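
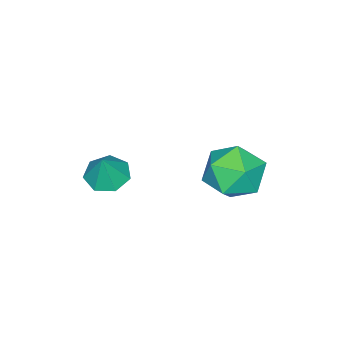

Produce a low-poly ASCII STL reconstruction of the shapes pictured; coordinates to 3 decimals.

solid 
facet normal -0.753 0.192 0.630
outer loop
vertex -1.601 -0.046 -3.387
vertex -1.931 -0.888 -3.525
vertex -1.33 -0.738 -2.852
endloop
endfacet
facet normal -0.169 0.560 0.811
outer loop
vertex -1.601 -0.046 -3.387
vertex -1.33 -0.738 -2.852
vertex -0.721 -0.123 -3.15
endloop
endfacet
facet normal 0.016 0.967 0.253
outer loop
vertex -1.601 -0.046 -3.387
vertex -0.721 -0.123 -3.15
vertex -0.945 0.105 -4.007
endloop
endfacet
facet normal -0.452 0.850 -0.272
outer loop
vertex -1.601 -0.046 -3.387
vertex -0.945 0.105 -4.007
vertex -1.693 -0.367 -4.238
endloop
endfacet
facet normal -0.928 0.370 -0.039
outer loop
vertex -1.601 -0.046 -3.387
vertex -1.693 -0.367 -4.238
vertex -1.931 -0.888 -3.525
endloop
endfacet
facet normal 0.359 0.095 0.929
outer loop
vertex -0.721 -0.123 -3.15
vertex -1.33 -0.738 -2.852
vertex -0.507 -1.013 -3.142
endloop
endfacet
facet normal -0.586 -0.502 0.636
outer loop
vertex -1.33 -0.738 -2.852
vertex -1.931 -0.888 -3.525
vertex -1.255 -1.485 -3.373
endloop
endfacet
facet normal -0.869 -0.213 -0.446
outer loop
vertex -1.931 -0.888 -3.525
vertex -1.693 -0.367 -4.238
vertex -1.479 -1.257 -4.23
endloop
endfacet
facet normal -0.101 0.562 -0.821
outer loop
vertex -1.693 -0.367 -4.238
vertex -0.945 0.105 -4.007
vertex -0.87 -0.642 -4.528
endloop
endfacet
facet normal 0.658 0.752 0.028
outer loop
vertex -0.945 0.105 -4.007
vertex -0.721 -0.123 -3.15
vertex -0.269 -0.492 -3.855
endloop
endfacet
facet normal 0.452 -0.850 0.272
outer loop
vertex -0.599 -1.334 -3.993
vertex -0.507 -1.013 -3.142
vertex -1.255 -1.485 -3.373
endloop
endfacet
facet normal -0.016 -0.967 -0.253
outer loop
vertex -0.599 -1.334 -3.993
vertex -1.255 -1.485 -3.373
vertex -1.479 -1.257 -4.23
endloop
endfacet
facet normal 0.169 -0.560 -0.811
outer loop
vertex -0.599 -1.334 -3.993
vertex -1.479 -1.257 -4.23
vertex -0.87 -0.642 -4.528
endloop
endfacet
facet normal 0.753 -0.192 -0.630
outer loop
vertex -0.599 -1.334 -3.993
vertex -0.87 -0.642 -4.528
vertex -0.269 -0.492 -3.855
endloop
endfacet
facet normal 0.928 -0.370 0.039
outer loop
vertex -0.599 -1.334 -3.993
vertex -0.269 -0.492 -3.855
vertex -0.507 -1.013 -3.142
endloop
endfacet
facet normal 0.101 -0.562 0.821
outer loop
vertex -1.255 -1.485 -3.373
vertex -0.507 -1.013 -3.142
vertex -1.33 -0.738 -2.852
endloop
endfacet
facet normal -0.658 -0.752 -0.028
outer loop
vertex -1.479 -1.257 -4.23
vertex -1.255 -1.485 -3.373
vertex -1.931 -0.888 -3.525
endloop
endfacet
facet normal -0.359 -0.095 -0.929
outer loop
vertex -0.87 -0.642 -4.528
vertex -1.479 -1.257 -4.23
vertex -1.693 -0.367 -4.238
endloop
endfacet
facet normal 0.586 0.502 -0.636
outer loop
vertex -0.269 -0.492 -3.855
vertex -0.87 -0.642 -4.528
vertex -0.945 0.105 -4.007
endloop
endfacet
facet normal 0.869 0.213 0.446
outer loop
vertex -0.507 -1.013 -3.142
vertex -0.269 -0.492 -3.855
vertex -0.721 -0.123 -3.15
endloop
endfacet
facet normal -0.374 -0.125 -0.919
outer loop
vertex 0.827 -4.015 -4.164
vertex 0.433 -3.533 -4.069
vertex 1.016 -3.522 -4.308
endloop
endfacet
facet normal 0.933 -0.300 0.198
outer loop
vertex 0.827 -4.015 -4.164
vertex 1.016 -3.522 -4.308
vertex 0.807 -3.407 -3.151
endloop
endfacet
facet normal -0.374 -0.126 -0.919
outer loop
vertex 1.016 -3.522 -4.308
vertex 0.433 -3.533 -4.069
vertex 0.765 -3.038 -4.272
endloop
endfacet
facet normal 0.885 0.451 0.115
outer loop
vertex 1.016 -3.522 -4.308
vertex 0.765 -3.038 -4.272
vertex 0.807 -3.407 -3.151
endloop
endfacet
facet normal -0.374 -0.126 -0.919
outer loop
vertex 0.765 -3.038 -4.272
vertex 0.433 -3.533 -4.069
vertex 0.265 -2.926 -4.084
endloop
endfacet
facet normal 0.311 0.906 0.287
outer loop
vertex 0.765 -3.038 -4.272
vertex 0.265 -2.926 -4.084
vertex 0.807 -3.407 -3.151
endloop
endfacet
facet normal -0.375 -0.126 -0.919
outer loop
vertex 0.265 -2.926 -4.084
vertex 0.433 -3.533 -4.069
vertex -0.109 -3.271 -3.884
endloop
endfacet
facet normal -0.359 0.728 0.584
outer loop
vertex 0.265 -2.926 -4.084
vertex -0.109 -3.271 -3.884
vertex 0.807 -3.407 -3.151
endloop
endfacet
facet normal -0.374 -0.125 -0.919
outer loop
vertex -0.109 -3.271 -3.884
vertex 0.433 -3.533 -4.069
vertex -0.075 -3.813 -3.824
endloop
endfacet
facet normal -0.620 0.048 0.783
outer loop
vertex -0.109 -3.271 -3.884
vertex -0.075 -3.813 -3.824
vertex 0.807 -3.407 -3.151
endloop
endfacet
facet normal -0.374 -0.125 -0.919
outer loop
vertex -0.075 -3.813 -3.824
vertex 0.433 -3.533 -4.069
vertex 0.342 -4.144 -3.949
endloop
endfacet
facet normal -0.274 -0.622 0.734
outer loop
vertex -0.075 -3.813 -3.824
vertex 0.342 -4.144 -3.949
vertex 0.807 -3.407 -3.151
endloop
endfacet
facet normal -0.374 -0.125 -0.919
outer loop
vertex 0.342 -4.144 -3.949
vertex 0.433 -3.533 -4.069
vertex 0.827 -4.015 -4.164
endloop
endfacet
facet normal 0.416 -0.776 0.474
outer loop
vertex 0.342 -4.144 -3.949
vertex 0.827 -4.015 -4.164
vertex 0.807 -3.407 -3.151
endloop
endfacet

endsolid


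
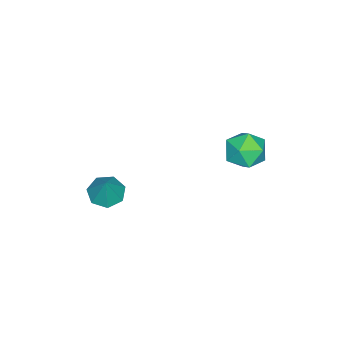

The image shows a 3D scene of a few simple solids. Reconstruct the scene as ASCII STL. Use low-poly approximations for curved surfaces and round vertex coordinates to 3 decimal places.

solid 
facet normal -0.760 0.009 0.650
outer loop
vertex -0.026 2.989 0.103
vertex -0.004 1.802 0.145
vertex 0.654 2.435 0.905
endloop
endfacet
facet normal -0.359 0.597 0.717
outer loop
vertex -0.026 2.989 0.103
vertex 0.654 2.435 0.905
vertex 1.073 3.384 0.325
endloop
endfacet
facet normal -0.352 0.932 0.087
outer loop
vertex -0.026 2.989 0.103
vertex 1.073 3.384 0.325
vertex 0.673 3.337 -0.793
endloop
endfacet
facet normal -0.748 0.552 -0.369
outer loop
vertex -0.026 2.989 0.103
vertex 0.673 3.337 -0.793
vertex 0.007 2.36 -0.904
endloop
endfacet
facet normal -1.000 -0.019 -0.021
outer loop
vertex -0.026 2.989 0.103
vertex 0.007 2.36 -0.904
vertex -0.004 1.802 0.145
endloop
endfacet
facet normal 0.309 0.393 0.866
outer loop
vertex 1.073 3.384 0.325
vertex 0.654 2.435 0.905
vertex 1.773 2.44 0.504
endloop
endfacet
facet normal -0.339 -0.557 0.758
outer loop
vertex 0.654 2.435 0.905
vertex -0.004 1.802 0.145
vertex 1.107 1.463 0.393
endloop
endfacet
facet normal -0.728 -0.602 -0.328
outer loop
vertex -0.004 1.802 0.145
vertex 0.007 2.36 -0.904
vertex 0.707 1.416 -0.725
endloop
endfacet
facet normal -0.321 0.320 -0.891
outer loop
vertex 0.007 2.36 -0.904
vertex 0.673 3.337 -0.793
vertex 1.126 2.365 -1.305
endloop
endfacet
facet normal 0.320 0.935 -0.154
outer loop
vertex 0.673 3.337 -0.793
vertex 1.073 3.384 0.325
vertex 1.784 2.998 -0.545
endloop
endfacet
facet normal 0.748 -0.552 0.369
outer loop
vertex 1.806 1.811 -0.503
vertex 1.773 2.44 0.504
vertex 1.107 1.463 0.393
endloop
endfacet
facet normal 0.352 -0.932 -0.087
outer loop
vertex 1.806 1.811 -0.503
vertex 1.107 1.463 0.393
vertex 0.707 1.416 -0.725
endloop
endfacet
facet normal 0.359 -0.597 -0.717
outer loop
vertex 1.806 1.811 -0.503
vertex 0.707 1.416 -0.725
vertex 1.126 2.365 -1.305
endloop
endfacet
facet normal 0.760 -0.009 -0.650
outer loop
vertex 1.806 1.811 -0.503
vertex 1.126 2.365 -1.305
vertex 1.784 2.998 -0.545
endloop
endfacet
facet normal 1.000 0.019 0.021
outer loop
vertex 1.806 1.811 -0.503
vertex 1.784 2.998 -0.545
vertex 1.773 2.44 0.504
endloop
endfacet
facet normal 0.321 -0.320 0.891
outer loop
vertex 1.107 1.463 0.393
vertex 1.773 2.44 0.504
vertex 0.654 2.435 0.905
endloop
endfacet
facet normal -0.320 -0.935 0.154
outer loop
vertex 0.707 1.416 -0.725
vertex 1.107 1.463 0.393
vertex -0.004 1.802 0.145
endloop
endfacet
facet normal -0.309 -0.393 -0.866
outer loop
vertex 1.126 2.365 -1.305
vertex 0.707 1.416 -0.725
vertex 0.007 2.36 -0.904
endloop
endfacet
facet normal 0.339 0.557 -0.758
outer loop
vertex 1.784 2.998 -0.545
vertex 1.126 2.365 -1.305
vertex 0.673 3.337 -0.793
endloop
endfacet
facet normal 0.728 0.602 0.328
outer loop
vertex 1.773 2.44 0.504
vertex 1.784 2.998 -0.545
vertex 1.073 3.384 0.325
endloop
endfacet
facet normal -0.415 -0.217 -0.884
outer loop
vertex 4.294 -3.38 -4.323
vertex 3.557 -3.836 -3.865
vertex 3.624 -2.894 -4.128
endloop
endfacet
facet normal 0.591 0.806 0.023
outer loop
vertex 4.294 -3.38 -4.323
vertex 3.624 -2.894 -4.128
vertex 4.303 -3.444 -2.275
endloop
endfacet
facet normal -0.413 -0.217 -0.884
outer loop
vertex 3.624 -2.894 -4.128
vertex 3.557 -3.836 -3.865
vertex 2.903 -3.117 -3.736
endloop
endfacet
facet normal -0.116 0.940 0.321
outer loop
vertex 3.624 -2.894 -4.128
vertex 2.903 -3.117 -3.736
vertex 4.303 -3.444 -2.275
endloop
endfacet
facet normal -0.414 -0.218 -0.884
outer loop
vertex 2.903 -3.117 -3.736
vertex 3.557 -3.836 -3.865
vertex 2.675 -3.882 -3.441
endloop
endfacet
facet normal -0.598 0.437 0.671
outer loop
vertex 2.903 -3.117 -3.736
vertex 2.675 -3.882 -3.441
vertex 4.303 -3.444 -2.275
endloop
endfacet
facet normal -0.414 -0.218 -0.884
outer loop
vertex 2.675 -3.882 -3.441
vertex 3.557 -3.836 -3.865
vertex 3.111 -4.611 -3.465
endloop
endfacet
facet normal -0.493 -0.321 0.809
outer loop
vertex 2.675 -3.882 -3.441
vertex 3.111 -4.611 -3.465
vertex 4.303 -3.444 -2.275
endloop
endfacet
facet normal -0.414 -0.218 -0.884
outer loop
vertex 3.111 -4.611 -3.465
vertex 3.557 -3.836 -3.865
vertex 3.883 -4.757 -3.791
endloop
endfacet
facet normal 0.121 -0.767 0.630
outer loop
vertex 3.111 -4.611 -3.465
vertex 3.883 -4.757 -3.791
vertex 4.303 -3.444 -2.275
endloop
endfacet
facet normal -0.415 -0.218 -0.883
outer loop
vertex 3.883 -4.757 -3.791
vertex 3.557 -3.836 -3.865
vertex 4.409 -4.209 -4.173
endloop
endfacet
facet normal 0.782 -0.562 0.270
outer loop
vertex 3.883 -4.757 -3.791
vertex 4.409 -4.209 -4.173
vertex 4.303 -3.444 -2.275
endloop
endfacet
facet normal -0.415 -0.217 -0.884
outer loop
vertex 4.409 -4.209 -4.173
vertex 3.557 -3.836 -3.865
vertex 4.294 -3.38 -4.323
endloop
endfacet
facet normal 0.991 0.137 -0.000
outer loop
vertex 4.409 -4.209 -4.173
vertex 4.294 -3.38 -4.323
vertex 4.303 -3.444 -2.275
endloop
endfacet

endsolid


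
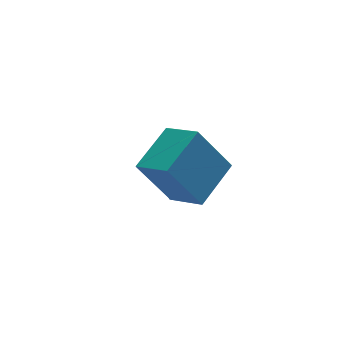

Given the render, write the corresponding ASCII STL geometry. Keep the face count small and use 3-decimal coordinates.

solid 
facet normal -0.206 -0.798 -0.566
outer loop
vertex 2.226 -1.108 -0.399
vertex 1.876 -0.72 -0.819
vertex 2.528 -0.875 -0.838
endloop
endfacet
facet normal 0.829 -0.449 0.332
outer loop
vertex 2.226 -1.108 -0.399
vertex 2.528 -0.875 -0.838
vertex 2.654 0.552 0.778
endloop
endfacet
facet normal 0.829 -0.449 0.332
outer loop
vertex 2.654 0.552 0.778
vertex 2.528 -0.875 -0.838
vertex 2.956 0.786 0.34
endloop
endfacet
facet normal 0.205 0.798 0.567
outer loop
vertex 2.654 0.552 0.778
vertex 2.956 0.786 0.34
vertex 2.304 0.94 0.359
endloop
endfacet
facet normal -0.206 -0.798 -0.567
outer loop
vertex 2.528 -0.875 -0.838
vertex 1.876 -0.72 -0.819
vertex 2.339 -0.525 -1.262
endloop
endfacet
facet normal 0.923 0.034 -0.383
outer loop
vertex 2.528 -0.875 -0.838
vertex 2.339 -0.525 -1.262
vertex 2.956 0.786 0.34
endloop
endfacet
facet normal 0.923 0.034 -0.383
outer loop
vertex 2.956 0.786 0.34
vertex 2.339 -0.525 -1.262
vertex 2.767 1.135 -0.085
endloop
endfacet
facet normal 0.205 0.799 0.565
outer loop
vertex 2.956 0.786 0.34
vertex 2.767 1.135 -0.085
vertex 2.304 0.94 0.359
endloop
endfacet
facet normal -0.205 -0.798 -0.566
outer loop
vertex 2.339 -0.525 -1.262
vertex 1.876 -0.72 -0.819
vertex 1.801 -0.322 -1.353
endloop
endfacet
facet normal 0.322 0.491 -0.809
outer loop
vertex 2.339 -0.525 -1.262
vertex 1.801 -0.322 -1.353
vertex 2.767 1.135 -0.085
endloop
endfacet
facet normal 0.321 0.491 -0.809
outer loop
vertex 2.767 1.135 -0.085
vertex 1.801 -0.322 -1.353
vertex 2.23 1.338 -0.175
endloop
endfacet
facet normal 0.207 0.798 0.566
outer loop
vertex 2.767 1.135 -0.085
vertex 2.23 1.338 -0.175
vertex 2.304 0.94 0.359
endloop
endfacet
facet normal -0.206 -0.798 -0.566
outer loop
vertex 1.801 -0.322 -1.353
vertex 1.876 -0.72 -0.819
vertex 1.32 -0.419 -1.041
endloop
endfacet
facet normal -0.523 0.579 -0.626
outer loop
vertex 1.801 -0.322 -1.353
vertex 1.32 -0.419 -1.041
vertex 2.23 1.338 -0.175
endloop
endfacet
facet normal -0.521 0.579 -0.627
outer loop
vertex 2.23 1.338 -0.175
vertex 1.32 -0.419 -1.041
vertex 1.748 1.241 0.136
endloop
endfacet
facet normal 0.205 0.798 0.567
outer loop
vertex 2.23 1.338 -0.175
vertex 1.748 1.241 0.136
vertex 2.304 0.94 0.359
endloop
endfacet
facet normal -0.206 -0.798 -0.567
outer loop
vertex 1.32 -0.419 -1.041
vertex 1.876 -0.72 -0.819
vertex 1.257 -0.743 -0.562
endloop
endfacet
facet normal -0.973 0.231 0.028
outer loop
vertex 1.32 -0.419 -1.041
vertex 1.257 -0.743 -0.562
vertex 1.748 1.241 0.136
endloop
endfacet
facet normal -0.973 0.230 0.029
outer loop
vertex 1.748 1.241 0.136
vertex 1.257 -0.743 -0.562
vertex 1.686 0.918 0.615
endloop
endfacet
facet normal 0.206 0.799 0.565
outer loop
vertex 1.748 1.241 0.136
vertex 1.686 0.918 0.615
vertex 2.304 0.94 0.359
endloop
endfacet
facet normal -0.205 -0.799 -0.566
outer loop
vertex 1.257 -0.743 -0.562
vertex 1.876 -0.72 -0.819
vertex 1.66 -1.049 -0.276
endloop
endfacet
facet normal -0.691 -0.291 0.662
outer loop
vertex 1.257 -0.743 -0.562
vertex 1.66 -1.049 -0.276
vertex 1.686 0.918 0.615
endloop
endfacet
facet normal -0.691 -0.291 0.662
outer loop
vertex 1.686 0.918 0.615
vertex 1.66 -1.049 -0.276
vertex 2.089 0.611 0.901
endloop
endfacet
facet normal 0.206 0.798 0.566
outer loop
vertex 1.686 0.918 0.615
vertex 2.089 0.611 0.901
vertex 2.304 0.94 0.359
endloop
endfacet
facet normal -0.206 -0.798 -0.566
outer loop
vertex 1.66 -1.049 -0.276
vertex 1.876 -0.72 -0.819
vertex 2.226 -1.108 -0.399
endloop
endfacet
facet normal 0.111 -0.594 0.797
outer loop
vertex 1.66 -1.049 -0.276
vertex 2.226 -1.108 -0.399
vertex 2.089 0.611 0.901
endloop
endfacet
facet normal 0.111 -0.594 0.797
outer loop
vertex 2.089 0.611 0.901
vertex 2.226 -1.108 -0.399
vertex 2.654 0.552 0.778
endloop
endfacet
facet normal 0.207 0.798 0.566
outer loop
vertex 2.089 0.611 0.901
vertex 2.654 0.552 0.778
vertex 2.304 0.94 0.359
endloop
endfacet
facet normal -0.498 0.190 0.846
outer loop
vertex 0.159 -3.188 3.232
vertex 1.524 -2.229 3.821
vertex -0.395 -2.042 2.649
endloop
endfacet
facet normal -0.772 -0.542 -0.333
outer loop
vertex 0.576 -2.411 0.999
vertex 0.159 -3.188 3.232
vertex -0.395 -2.042 2.649
endloop
endfacet
facet normal -0.498 0.189 0.846
outer loop
vertex -0.395 -2.042 2.649
vertex 1.524 -2.229 3.821
vertex 0.97 -1.083 3.239
endloop
endfacet
facet normal -0.396 0.819 -0.416
outer loop
vertex 0.97 -1.083 3.239
vertex 0.576 -2.411 0.999
vertex -0.395 -2.042 2.649
endloop
endfacet
facet normal 0.396 -0.819 0.416
outer loop
vertex 0.159 -3.188 3.232
vertex 2.495 -2.598 2.171
vertex 1.524 -2.229 3.821
endloop
endfacet
facet normal -0.772 -0.542 -0.333
outer loop
vertex 1.13 -3.557 1.581
vertex 0.159 -3.188 3.232
vertex 0.576 -2.411 0.999
endloop
endfacet
facet normal 0.396 -0.819 0.416
outer loop
vertex 1.13 -3.557 1.581
vertex 2.495 -2.598 2.171
vertex 0.159 -3.188 3.232
endloop
endfacet
facet normal 0.772 0.542 0.333
outer loop
vertex 1.524 -2.229 3.821
vertex 2.495 -2.598 2.171
vertex 0.97 -1.083 3.239
endloop
endfacet
facet normal -0.396 0.819 -0.416
outer loop
vertex 1.941 -1.452 1.588
vertex 0.576 -2.411 0.999
vertex 0.97 -1.083 3.239
endloop
endfacet
facet normal 0.772 0.542 0.333
outer loop
vertex 0.97 -1.083 3.239
vertex 2.495 -2.598 2.171
vertex 1.941 -1.452 1.588
endloop
endfacet
facet normal 0.498 -0.189 -0.846
outer loop
vertex 1.941 -1.452 1.588
vertex 1.13 -3.557 1.581
vertex 0.576 -2.411 0.999
endloop
endfacet
facet normal 0.499 -0.189 -0.846
outer loop
vertex 2.495 -2.598 2.171
vertex 1.13 -3.557 1.581
vertex 1.941 -1.452 1.588
endloop
endfacet

endsolid


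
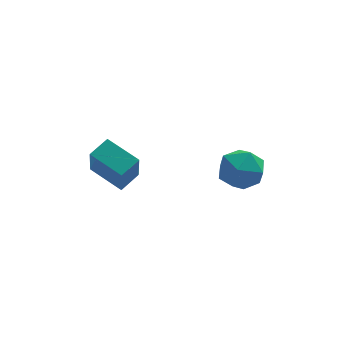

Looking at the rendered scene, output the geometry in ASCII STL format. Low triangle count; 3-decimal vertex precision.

solid 
facet normal -0.644 0.696 0.317
outer loop
vertex -4.701 3.204 -1.363
vertex -3.778 3.871 -0.953
vertex -4.571 4.18 -3.241
endloop
endfacet
facet normal -0.763 -0.550 -0.339
outer loop
vertex -3.342 2.849 -3.847
vertex -4.701 3.204 -1.363
vertex -4.571 4.18 -3.241
endloop
endfacet
facet normal -0.644 0.697 0.317
outer loop
vertex -4.571 4.18 -3.241
vertex -3.778 3.871 -0.953
vertex -3.648 4.846 -2.831
endloop
endfacet
facet normal 0.061 0.460 -0.886
outer loop
vertex -3.648 4.846 -2.831
vertex -3.342 2.849 -3.847
vertex -4.571 4.18 -3.241
endloop
endfacet
facet normal -0.061 -0.460 0.886
outer loop
vertex -4.701 3.204 -1.363
vertex -2.549 2.54 -1.559
vertex -3.778 3.871 -0.953
endloop
endfacet
facet normal -0.763 -0.551 -0.339
outer loop
vertex -3.472 1.874 -1.969
vertex -4.701 3.204 -1.363
vertex -3.342 2.849 -3.847
endloop
endfacet
facet normal -0.061 -0.460 0.886
outer loop
vertex -3.472 1.874 -1.969
vertex -2.549 2.54 -1.559
vertex -4.701 3.204 -1.363
endloop
endfacet
facet normal 0.763 0.550 0.339
outer loop
vertex -3.778 3.871 -0.953
vertex -2.549 2.54 -1.559
vertex -3.648 4.846 -2.831
endloop
endfacet
facet normal 0.061 0.460 -0.886
outer loop
vertex -2.419 3.516 -3.437
vertex -3.342 2.849 -3.847
vertex -3.648 4.846 -2.831
endloop
endfacet
facet normal 0.763 0.551 0.339
outer loop
vertex -3.648 4.846 -2.831
vertex -2.549 2.54 -1.559
vertex -2.419 3.516 -3.437
endloop
endfacet
facet normal 0.644 -0.696 -0.317
outer loop
vertex -2.419 3.516 -3.437
vertex -3.472 1.874 -1.969
vertex -3.342 2.849 -3.847
endloop
endfacet
facet normal 0.644 -0.696 -0.317
outer loop
vertex -2.549 2.54 -1.559
vertex -3.472 1.874 -1.969
vertex -2.419 3.516 -3.437
endloop
endfacet
facet normal -0.099 0.977 -0.188
outer loop
vertex 2.176 1.71 -2.255
vertex 1.008 1.672 -1.839
vertex 1.938 1.917 -1.055
endloop
endfacet
facet normal 0.577 0.816 -0.026
outer loop
vertex 2.176 1.71 -2.255
vertex 1.938 1.917 -1.055
vertex 2.91 1.219 -1.383
endloop
endfacet
facet normal 0.806 0.328 -0.493
outer loop
vertex 2.176 1.71 -2.255
vertex 2.91 1.219 -1.383
vertex 2.581 0.543 -2.37
endloop
endfacet
facet normal 0.271 0.187 -0.944
outer loop
vertex 2.176 1.71 -2.255
vertex 2.581 0.543 -2.37
vertex 1.405 0.823 -2.652
endloop
endfacet
facet normal -0.288 0.589 -0.755
outer loop
vertex 2.176 1.71 -2.255
vertex 1.405 0.823 -2.652
vertex 1.008 1.672 -1.839
endloop
endfacet
facet normal 0.584 0.520 0.623
outer loop
vertex 2.91 1.219 -1.383
vertex 1.938 1.917 -1.055
vertex 2.195 0.877 -0.428
endloop
endfacet
facet normal -0.510 0.781 0.361
outer loop
vertex 1.938 1.917 -1.055
vertex 1.008 1.672 -1.839
vertex 1.019 1.157 -0.71
endloop
endfacet
facet normal -0.817 0.152 -0.557
outer loop
vertex 1.008 1.672 -1.839
vertex 1.405 0.823 -2.652
vertex 0.69 0.481 -1.697
endloop
endfacet
facet normal 0.088 -0.498 -0.863
outer loop
vertex 1.405 0.823 -2.652
vertex 2.581 0.543 -2.37
vertex 1.662 -0.217 -2.025
endloop
endfacet
facet normal 0.954 -0.270 -0.133
outer loop
vertex 2.581 0.543 -2.37
vertex 2.91 1.219 -1.383
vertex 2.592 0.028 -1.241
endloop
endfacet
facet normal -0.271 -0.187 0.944
outer loop
vertex 1.424 -0.01 -0.825
vertex 2.195 0.877 -0.428
vertex 1.019 1.157 -0.71
endloop
endfacet
facet normal -0.806 -0.328 0.493
outer loop
vertex 1.424 -0.01 -0.825
vertex 1.019 1.157 -0.71
vertex 0.69 0.481 -1.697
endloop
endfacet
facet normal -0.577 -0.816 0.026
outer loop
vertex 1.424 -0.01 -0.825
vertex 0.69 0.481 -1.697
vertex 1.662 -0.217 -2.025
endloop
endfacet
facet normal 0.099 -0.977 0.188
outer loop
vertex 1.424 -0.01 -0.825
vertex 1.662 -0.217 -2.025
vertex 2.592 0.028 -1.241
endloop
endfacet
facet normal 0.288 -0.589 0.755
outer loop
vertex 1.424 -0.01 -0.825
vertex 2.592 0.028 -1.241
vertex 2.195 0.877 -0.428
endloop
endfacet
facet normal -0.088 0.498 0.863
outer loop
vertex 1.019 1.157 -0.71
vertex 2.195 0.877 -0.428
vertex 1.938 1.917 -1.055
endloop
endfacet
facet normal -0.954 0.270 0.133
outer loop
vertex 0.69 0.481 -1.697
vertex 1.019 1.157 -0.71
vertex 1.008 1.672 -1.839
endloop
endfacet
facet normal -0.584 -0.520 -0.623
outer loop
vertex 1.662 -0.217 -2.025
vertex 0.69 0.481 -1.697
vertex 1.405 0.823 -2.652
endloop
endfacet
facet normal 0.510 -0.781 -0.361
outer loop
vertex 2.592 0.028 -1.241
vertex 1.662 -0.217 -2.025
vertex 2.581 0.543 -2.37
endloop
endfacet
facet normal 0.817 -0.152 0.557
outer loop
vertex 2.195 0.877 -0.428
vertex 2.592 0.028 -1.241
vertex 2.91 1.219 -1.383
endloop
endfacet

endsolid


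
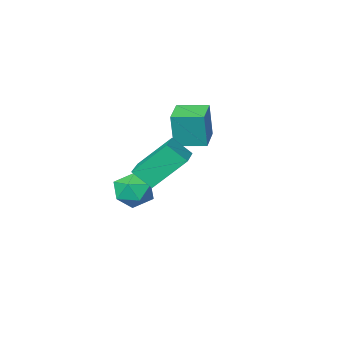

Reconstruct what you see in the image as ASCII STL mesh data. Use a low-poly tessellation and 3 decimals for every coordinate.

solid 
facet normal -0.354 0.931 -0.083
outer loop
vertex 2.598 1.008 0.605
vertex 1.714 0.652 0.385
vertex 1.953 0.826 1.317
endloop
endfacet
facet normal 0.178 0.902 0.392
outer loop
vertex 2.598 1.008 0.605
vertex 1.953 0.826 1.317
vertex 2.894 0.588 1.437
endloop
endfacet
facet normal 0.758 0.650 0.059
outer loop
vertex 2.598 1.008 0.605
vertex 2.894 0.588 1.437
vertex 3.236 0.267 0.579
endloop
endfacet
facet normal 0.583 0.524 -0.621
outer loop
vertex 2.598 1.008 0.605
vertex 3.236 0.267 0.579
vertex 2.507 0.307 -0.071
endloop
endfacet
facet normal -0.104 0.697 -0.709
outer loop
vertex 2.598 1.008 0.605
vertex 2.507 0.307 -0.071
vertex 1.714 0.652 0.385
endloop
endfacet
facet normal -0.005 0.436 0.900
outer loop
vertex 2.894 0.588 1.437
vertex 1.953 0.826 1.317
vertex 2.193 -0.027 1.731
endloop
endfacet
facet normal -0.866 0.483 0.132
outer loop
vertex 1.953 0.826 1.317
vertex 1.714 0.652 0.385
vertex 1.464 0.013 1.081
endloop
endfacet
facet normal -0.461 0.104 -0.881
outer loop
vertex 1.714 0.652 0.385
vertex 2.507 0.307 -0.071
vertex 1.806 -0.308 0.223
endloop
endfacet
facet normal 0.650 -0.176 -0.740
outer loop
vertex 2.507 0.307 -0.071
vertex 3.236 0.267 0.579
vertex 2.747 -0.546 0.343
endloop
endfacet
facet normal 0.932 0.028 0.361
outer loop
vertex 3.236 0.267 0.579
vertex 2.894 0.588 1.437
vertex 2.986 -0.372 1.275
endloop
endfacet
facet normal -0.583 -0.524 0.621
outer loop
vertex 2.102 -0.728 1.055
vertex 2.193 -0.027 1.731
vertex 1.464 0.013 1.081
endloop
endfacet
facet normal -0.758 -0.650 -0.059
outer loop
vertex 2.102 -0.728 1.055
vertex 1.464 0.013 1.081
vertex 1.806 -0.308 0.223
endloop
endfacet
facet normal -0.178 -0.902 -0.392
outer loop
vertex 2.102 -0.728 1.055
vertex 1.806 -0.308 0.223
vertex 2.747 -0.546 0.343
endloop
endfacet
facet normal 0.354 -0.931 0.083
outer loop
vertex 2.102 -0.728 1.055
vertex 2.747 -0.546 0.343
vertex 2.986 -0.372 1.275
endloop
endfacet
facet normal 0.104 -0.697 0.709
outer loop
vertex 2.102 -0.728 1.055
vertex 2.986 -0.372 1.275
vertex 2.193 -0.027 1.731
endloop
endfacet
facet normal -0.650 0.176 0.740
outer loop
vertex 1.464 0.013 1.081
vertex 2.193 -0.027 1.731
vertex 1.953 0.826 1.317
endloop
endfacet
facet normal -0.932 -0.028 -0.361
outer loop
vertex 1.806 -0.308 0.223
vertex 1.464 0.013 1.081
vertex 1.714 0.652 0.385
endloop
endfacet
facet normal 0.005 -0.436 -0.900
outer loop
vertex 2.747 -0.546 0.343
vertex 1.806 -0.308 0.223
vertex 2.507 0.307 -0.071
endloop
endfacet
facet normal 0.866 -0.483 -0.132
outer loop
vertex 2.986 -0.372 1.275
vertex 2.747 -0.546 0.343
vertex 3.236 0.267 0.579
endloop
endfacet
facet normal 0.461 -0.104 0.881
outer loop
vertex 2.193 -0.027 1.731
vertex 2.986 -0.372 1.275
vertex 2.894 0.588 1.437
endloop
endfacet
facet normal -0.670 -0.733 0.121
outer loop
vertex -0.859 -1.612 4.513
vertex -1.89 -0.655 4.603
vertex -1.081 -1.691 2.799
endloop
endfacet
facet normal 0.731 -0.679 -0.063
outer loop
vertex -0.07 -0.585 2.617
vertex -0.859 -1.612 4.513
vertex -1.081 -1.691 2.799
endloop
endfacet
facet normal -0.670 -0.733 0.121
outer loop
vertex -1.081 -1.691 2.799
vertex -1.89 -0.655 4.603
vertex -2.112 -0.734 2.889
endloop
endfacet
facet normal -0.129 -0.045 -0.991
outer loop
vertex -2.112 -0.734 2.889
vertex -0.07 -0.585 2.617
vertex -1.081 -1.691 2.799
endloop
endfacet
facet normal 0.129 0.045 0.991
outer loop
vertex -0.859 -1.612 4.513
vertex -0.879 0.451 4.421
vertex -1.89 -0.655 4.603
endloop
endfacet
facet normal 0.731 -0.679 -0.063
outer loop
vertex 0.152 -0.506 4.331
vertex -0.859 -1.612 4.513
vertex -0.07 -0.585 2.617
endloop
endfacet
facet normal 0.129 0.045 0.991
outer loop
vertex 0.152 -0.506 4.331
vertex -0.879 0.451 4.421
vertex -0.859 -1.612 4.513
endloop
endfacet
facet normal -0.731 0.679 0.063
outer loop
vertex -1.89 -0.655 4.603
vertex -0.879 0.451 4.421
vertex -2.112 -0.734 2.889
endloop
endfacet
facet normal -0.129 -0.045 -0.991
outer loop
vertex -1.101 0.372 2.707
vertex -0.07 -0.585 2.617
vertex -2.112 -0.734 2.889
endloop
endfacet
facet normal -0.731 0.679 0.063
outer loop
vertex -2.112 -0.734 2.889
vertex -0.879 0.451 4.421
vertex -1.101 0.372 2.707
endloop
endfacet
facet normal 0.670 0.733 -0.121
outer loop
vertex -1.101 0.372 2.707
vertex 0.152 -0.506 4.331
vertex -0.07 -0.585 2.617
endloop
endfacet
facet normal 0.670 0.733 -0.121
outer loop
vertex -0.879 0.451 4.421
vertex 0.152 -0.506 4.331
vertex -1.101 0.372 2.707
endloop
endfacet
facet normal -0.615 -0.771 -0.165
outer loop
vertex 3.359 2.101 3.156
vertex 2.171 2.755 4.53
vertex 2.807 2.705 2.392
endloop
endfacet
facet normal 0.615 -0.339 -0.712
outer loop
vertex 4.069 4.285 2.73
vertex 3.359 2.101 3.156
vertex 2.807 2.705 2.392
endloop
endfacet
facet normal -0.616 -0.771 -0.165
outer loop
vertex 2.807 2.705 2.392
vertex 2.171 2.755 4.53
vertex 1.62 3.359 3.765
endloop
endfacet
facet normal -0.493 0.540 -0.683
outer loop
vertex 1.62 3.359 3.765
vertex 4.069 4.285 2.73
vertex 2.807 2.705 2.392
endloop
endfacet
facet normal 0.493 -0.540 0.683
outer loop
vertex 3.359 2.101 3.156
vertex 3.433 4.335 4.868
vertex 2.171 2.755 4.53
endloop
endfacet
facet normal 0.616 -0.339 -0.711
outer loop
vertex 4.62 3.681 3.495
vertex 3.359 2.101 3.156
vertex 4.069 4.285 2.73
endloop
endfacet
facet normal 0.493 -0.540 0.683
outer loop
vertex 4.62 3.681 3.495
vertex 3.433 4.335 4.868
vertex 3.359 2.101 3.156
endloop
endfacet
facet normal -0.615 0.339 0.711
outer loop
vertex 2.171 2.755 4.53
vertex 3.433 4.335 4.868
vertex 1.62 3.359 3.765
endloop
endfacet
facet normal -0.493 0.540 -0.683
outer loop
vertex 2.881 4.939 4.104
vertex 4.069 4.285 2.73
vertex 1.62 3.359 3.765
endloop
endfacet
facet normal -0.615 0.338 0.712
outer loop
vertex 1.62 3.359 3.765
vertex 3.433 4.335 4.868
vertex 2.881 4.939 4.104
endloop
endfacet
facet normal 0.615 0.771 0.165
outer loop
vertex 2.881 4.939 4.104
vertex 4.62 3.681 3.495
vertex 4.069 4.285 2.73
endloop
endfacet
facet normal 0.615 0.771 0.165
outer loop
vertex 3.433 4.335 4.868
vertex 4.62 3.681 3.495
vertex 2.881 4.939 4.104
endloop
endfacet

endsolid


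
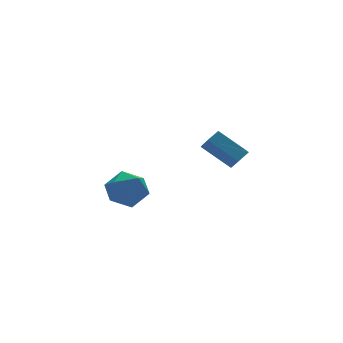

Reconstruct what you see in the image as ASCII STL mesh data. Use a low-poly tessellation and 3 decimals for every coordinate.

solid 
facet normal -0.982 0.046 0.186
outer loop
vertex -4.408 -2.272 -0.433
vertex -4.206 -2.258 0.631
vertex -4.267 -1.328 0.078
endloop
endfacet
facet normal -0.825 0.359 -0.436
outer loop
vertex -4.408 -2.272 -0.433
vertex -4.267 -1.328 0.078
vertex -3.821 -1.487 -0.896
endloop
endfacet
facet normal -0.507 -0.124 -0.853
outer loop
vertex -4.408 -2.272 -0.433
vertex -3.821 -1.487 -0.896
vertex -3.485 -2.516 -0.946
endloop
endfacet
facet normal -0.467 -0.736 -0.490
outer loop
vertex -4.408 -2.272 -0.433
vertex -3.485 -2.516 -0.946
vertex -3.723 -2.992 -0.003
endloop
endfacet
facet normal -0.760 -0.632 0.153
outer loop
vertex -4.408 -2.272 -0.433
vertex -3.723 -2.992 -0.003
vertex -4.206 -2.258 0.631
endloop
endfacet
facet normal -0.356 0.882 -0.307
outer loop
vertex -3.821 -1.487 -0.896
vertex -4.267 -1.328 0.078
vertex -3.257 -0.988 -0.117
endloop
endfacet
facet normal -0.610 0.375 0.698
outer loop
vertex -4.267 -1.328 0.078
vertex -4.206 -2.258 0.631
vertex -3.495 -1.464 0.826
endloop
endfacet
facet normal -0.251 -0.722 0.645
outer loop
vertex -4.206 -2.258 0.631
vertex -3.723 -2.992 -0.003
vertex -3.159 -2.493 0.776
endloop
endfacet
facet normal 0.224 -0.892 -0.393
outer loop
vertex -3.723 -2.992 -0.003
vertex -3.485 -2.516 -0.946
vertex -2.713 -2.652 -0.198
endloop
endfacet
facet normal 0.158 0.099 -0.982
outer loop
vertex -3.485 -2.516 -0.946
vertex -3.821 -1.487 -0.896
vertex -2.774 -1.722 -0.751
endloop
endfacet
facet normal 0.467 0.736 0.490
outer loop
vertex -2.572 -1.708 0.313
vertex -3.257 -0.988 -0.117
vertex -3.495 -1.464 0.826
endloop
endfacet
facet normal 0.507 0.124 0.853
outer loop
vertex -2.572 -1.708 0.313
vertex -3.495 -1.464 0.826
vertex -3.159 -2.493 0.776
endloop
endfacet
facet normal 0.825 -0.359 0.436
outer loop
vertex -2.572 -1.708 0.313
vertex -3.159 -2.493 0.776
vertex -2.713 -2.652 -0.198
endloop
endfacet
facet normal 0.982 -0.046 -0.186
outer loop
vertex -2.572 -1.708 0.313
vertex -2.713 -2.652 -0.198
vertex -2.774 -1.722 -0.751
endloop
endfacet
facet normal 0.760 0.632 -0.153
outer loop
vertex -2.572 -1.708 0.313
vertex -2.774 -1.722 -0.751
vertex -3.257 -0.988 -0.117
endloop
endfacet
facet normal -0.224 0.892 0.393
outer loop
vertex -3.495 -1.464 0.826
vertex -3.257 -0.988 -0.117
vertex -4.267 -1.328 0.078
endloop
endfacet
facet normal -0.158 -0.099 0.982
outer loop
vertex -3.159 -2.493 0.776
vertex -3.495 -1.464 0.826
vertex -4.206 -2.258 0.631
endloop
endfacet
facet normal 0.356 -0.882 0.307
outer loop
vertex -2.713 -2.652 -0.198
vertex -3.159 -2.493 0.776
vertex -3.723 -2.992 -0.003
endloop
endfacet
facet normal 0.610 -0.375 -0.698
outer loop
vertex -2.774 -1.722 -0.751
vertex -2.713 -2.652 -0.198
vertex -3.485 -2.516 -0.946
endloop
endfacet
facet normal 0.251 0.722 -0.645
outer loop
vertex -3.257 -0.988 -0.117
vertex -2.774 -1.722 -0.751
vertex -3.821 -1.487 -0.896
endloop
endfacet
facet normal -0.549 0.583 0.598
outer loop
vertex 1.321 -0.105 1.293
vertex 1.997 0.177 1.639
vertex 1.366 0.702 0.547
endloop
endfacet
facet normal -0.834 -0.348 -0.427
outer loop
vertex 2.383 -0.377 -0.559
vertex 1.321 -0.105 1.293
vertex 1.366 0.702 0.547
endloop
endfacet
facet normal -0.550 0.583 0.598
outer loop
vertex 1.366 0.702 0.547
vertex 1.997 0.177 1.639
vertex 2.042 0.984 0.894
endloop
endfacet
facet normal 0.042 0.734 -0.678
outer loop
vertex 2.042 0.984 0.894
vertex 2.383 -0.377 -0.559
vertex 1.366 0.702 0.547
endloop
endfacet
facet normal -0.041 -0.734 0.678
outer loop
vertex 1.321 -0.105 1.293
vertex 3.014 -0.902 0.533
vertex 1.997 0.177 1.639
endloop
endfacet
facet normal -0.834 -0.348 -0.427
outer loop
vertex 2.338 -1.184 0.186
vertex 1.321 -0.105 1.293
vertex 2.383 -0.377 -0.559
endloop
endfacet
facet normal -0.041 -0.734 0.678
outer loop
vertex 2.338 -1.184 0.186
vertex 3.014 -0.902 0.533
vertex 1.321 -0.105 1.293
endloop
endfacet
facet normal 0.834 0.348 0.428
outer loop
vertex 1.997 0.177 1.639
vertex 3.014 -0.902 0.533
vertex 2.042 0.984 0.894
endloop
endfacet
facet normal 0.041 0.734 -0.678
outer loop
vertex 3.059 -0.095 -0.213
vertex 2.383 -0.377 -0.559
vertex 2.042 0.984 0.894
endloop
endfacet
facet normal 0.834 0.348 0.427
outer loop
vertex 2.042 0.984 0.894
vertex 3.014 -0.902 0.533
vertex 3.059 -0.095 -0.213
endloop
endfacet
facet normal 0.550 -0.583 -0.598
outer loop
vertex 3.059 -0.095 -0.213
vertex 2.338 -1.184 0.186
vertex 2.383 -0.377 -0.559
endloop
endfacet
facet normal 0.550 -0.583 -0.598
outer loop
vertex 3.014 -0.902 0.533
vertex 2.338 -1.184 0.186
vertex 3.059 -0.095 -0.213
endloop
endfacet

endsolid


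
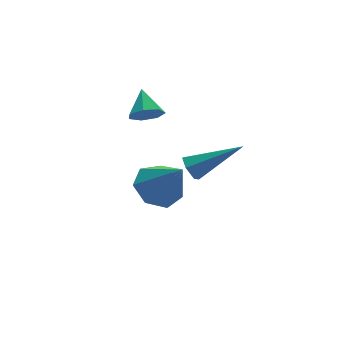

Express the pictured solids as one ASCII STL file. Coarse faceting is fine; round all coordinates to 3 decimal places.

solid 
facet normal -0.796 0.340 -0.500
outer loop
vertex 0.589 -3.102 -1.003
vertex 0.39 -2.844 -0.511
vertex 0.746 -2.548 -0.876
endloop
endfacet
facet normal 0.712 -0.041 -0.701
outer loop
vertex 0.589 -3.102 -1.003
vertex 0.746 -2.548 -0.876
vertex 2.11 -3.576 0.571
endloop
endfacet
facet normal -0.796 0.338 -0.502
outer loop
vertex 0.746 -2.548 -0.876
vertex 0.39 -2.844 -0.511
vertex 0.546 -2.29 -0.385
endloop
endfacet
facet normal 0.671 0.733 -0.112
outer loop
vertex 0.746 -2.548 -0.876
vertex 0.546 -2.29 -0.385
vertex 2.11 -3.576 0.571
endloop
endfacet
facet normal -0.796 0.338 -0.501
outer loop
vertex 0.546 -2.29 -0.385
vertex 0.39 -2.844 -0.511
vertex 0.19 -2.586 -0.019
endloop
endfacet
facet normal 0.143 0.697 0.703
outer loop
vertex 0.546 -2.29 -0.385
vertex 0.19 -2.586 -0.019
vertex 2.11 -3.576 0.571
endloop
endfacet
facet normal -0.796 0.339 -0.501
outer loop
vertex 0.19 -2.586 -0.019
vertex 0.39 -2.844 -0.511
vertex 0.034 -3.141 -0.146
endloop
endfacet
facet normal -0.346 -0.116 0.931
outer loop
vertex 0.19 -2.586 -0.019
vertex 0.034 -3.141 -0.146
vertex 2.11 -3.576 0.571
endloop
endfacet
facet normal -0.796 0.339 -0.501
outer loop
vertex 0.034 -3.141 -0.146
vertex 0.39 -2.844 -0.511
vertex 0.233 -3.399 -0.637
endloop
endfacet
facet normal -0.305 -0.888 0.343
outer loop
vertex 0.034 -3.141 -0.146
vertex 0.233 -3.399 -0.637
vertex 2.11 -3.576 0.571
endloop
endfacet
facet normal -0.797 0.339 -0.500
outer loop
vertex 0.233 -3.399 -0.637
vertex 0.39 -2.844 -0.511
vertex 0.589 -3.102 -1.003
endloop
endfacet
facet normal 0.224 -0.852 -0.473
outer loop
vertex 0.233 -3.399 -0.637
vertex 0.589 -3.102 -1.003
vertex 2.11 -3.576 0.571
endloop
endfacet
facet normal -0.244 -0.784 -0.570
outer loop
vertex 0.518 -0.191 0.953
vertex 0.217 0.246 0.481
vertex 0.889 0.018 0.507
endloop
endfacet
facet normal 0.788 -0.107 0.606
outer loop
vertex 0.518 -0.191 0.953
vertex 0.889 0.018 0.507
vertex 0.523 1.234 1.199
endloop
endfacet
facet normal -0.244 -0.785 -0.570
outer loop
vertex 0.889 0.018 0.507
vertex 0.217 0.246 0.481
vertex 0.753 0.398 0.042
endloop
endfacet
facet normal 0.952 0.304 -0.030
outer loop
vertex 0.889 0.018 0.507
vertex 0.753 0.398 0.042
vertex 0.523 1.234 1.199
endloop
endfacet
facet normal -0.244 -0.785 -0.570
outer loop
vertex 0.753 0.398 0.042
vertex 0.217 0.246 0.481
vertex 0.213 0.664 -0.093
endloop
endfacet
facet normal 0.483 0.753 -0.448
outer loop
vertex 0.753 0.398 0.042
vertex 0.213 0.664 -0.093
vertex 0.523 1.234 1.199
endloop
endfacet
facet normal -0.243 -0.785 -0.570
outer loop
vertex 0.213 0.664 -0.093
vertex 0.217 0.246 0.481
vertex -0.324 0.614 0.205
endloop
endfacet
facet normal -0.269 0.903 -0.334
outer loop
vertex 0.213 0.664 -0.093
vertex -0.324 0.614 0.205
vertex 0.523 1.234 1.199
endloop
endfacet
facet normal -0.243 -0.785 -0.571
outer loop
vertex -0.324 0.614 0.205
vertex 0.217 0.246 0.481
vertex -0.454 0.287 0.71
endloop
endfacet
facet normal -0.734 0.641 0.226
outer loop
vertex -0.324 0.614 0.205
vertex -0.454 0.287 0.71
vertex 0.523 1.234 1.199
endloop
endfacet
facet normal -0.243 -0.785 -0.570
outer loop
vertex -0.454 0.287 0.71
vertex 0.217 0.246 0.481
vertex -0.079 -0.071 1.043
endloop
endfacet
facet normal -0.563 0.163 0.810
outer loop
vertex -0.454 0.287 0.71
vertex -0.079 -0.071 1.043
vertex 0.523 1.234 1.199
endloop
endfacet
facet normal -0.244 -0.784 -0.571
outer loop
vertex -0.079 -0.071 1.043
vertex 0.217 0.246 0.481
vertex 0.518 -0.191 0.953
endloop
endfacet
facet normal 0.114 -0.169 0.979
outer loop
vertex -0.079 -0.071 1.043
vertex 0.518 -0.191 0.953
vertex 0.523 1.234 1.199
endloop
endfacet
facet normal -0.188 0.573 -0.797
outer loop
vertex 1.818 0.414 -4.922
vertex 1.042 0.925 -4.371
vertex 2.091 1.171 -4.442
endloop
endfacet
facet normal 0.930 -0.364 0.044
outer loop
vertex 1.818 0.414 -4.922
vertex 2.091 1.171 -4.442
vertex 1.438 -0.285 -2.689
endloop
endfacet
facet normal -0.189 0.574 -0.797
outer loop
vertex 2.091 1.171 -4.442
vertex 1.042 0.925 -4.371
vertex 1.575 1.743 -3.908
endloop
endfacet
facet normal 0.817 0.255 0.516
outer loop
vertex 2.091 1.171 -4.442
vertex 1.575 1.743 -3.908
vertex 1.438 -0.285 -2.689
endloop
endfacet
facet normal -0.187 0.573 -0.798
outer loop
vertex 1.575 1.743 -3.908
vertex 1.042 0.925 -4.371
vertex 0.657 1.699 -3.724
endloop
endfacet
facet normal 0.147 0.502 0.852
outer loop
vertex 1.575 1.743 -3.908
vertex 0.657 1.699 -3.724
vertex 1.438 -0.285 -2.689
endloop
endfacet
facet normal -0.188 0.573 -0.798
outer loop
vertex 0.657 1.699 -3.724
vertex 1.042 0.925 -4.371
vertex 0.029 1.073 -4.026
endloop
endfacet
facet normal -0.573 0.190 0.797
outer loop
vertex 0.657 1.699 -3.724
vertex 0.029 1.073 -4.026
vertex 1.438 -0.285 -2.689
endloop
endfacet
facet normal -0.188 0.574 -0.797
outer loop
vertex 0.029 1.073 -4.026
vertex 1.042 0.925 -4.371
vertex 0.164 0.335 -4.589
endloop
endfacet
facet normal -0.804 -0.447 0.393
outer loop
vertex 0.029 1.073 -4.026
vertex 0.164 0.335 -4.589
vertex 1.438 -0.285 -2.689
endloop
endfacet
facet normal -0.188 0.574 -0.797
outer loop
vertex 0.164 0.335 -4.589
vertex 1.042 0.925 -4.371
vertex 0.96 0.042 -4.987
endloop
endfacet
facet normal -0.369 -0.928 -0.055
outer loop
vertex 0.164 0.335 -4.589
vertex 0.96 0.042 -4.987
vertex 1.438 -0.285 -2.689
endloop
endfacet
facet normal -0.188 0.574 -0.797
outer loop
vertex 0.96 0.042 -4.987
vertex 1.042 0.925 -4.371
vertex 1.818 0.414 -4.922
endloop
endfacet
facet normal 0.402 -0.891 -0.210
outer loop
vertex 0.96 0.042 -4.987
vertex 1.818 0.414 -4.922
vertex 1.438 -0.285 -2.689
endloop
endfacet

endsolid


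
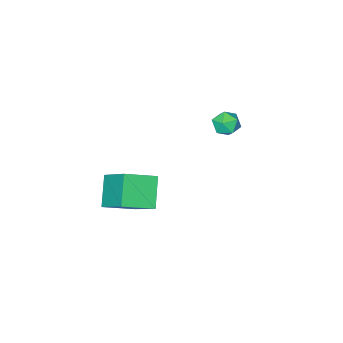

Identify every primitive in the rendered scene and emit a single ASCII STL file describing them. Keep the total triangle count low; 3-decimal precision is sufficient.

solid 
facet normal -0.874 0.355 -0.333
outer loop
vertex 2.075 -0.29 -2.585
vertex 2.203 1.249 -1.283
vertex 2.799 0.523 -3.617
endloop
endfacet
facet normal -0.064 -0.762 -0.645
outer loop
vertex 4.057 0.011 -3.137
vertex 2.075 -0.29 -2.585
vertex 2.799 0.523 -3.617
endloop
endfacet
facet normal -0.873 0.355 -0.333
outer loop
vertex 2.799 0.523 -3.617
vertex 2.203 1.249 -1.283
vertex 2.927 2.061 -2.315
endloop
endfacet
facet normal 0.483 0.542 -0.688
outer loop
vertex 2.927 2.061 -2.315
vertex 4.057 0.011 -3.137
vertex 2.799 0.523 -3.617
endloop
endfacet
facet normal -0.483 -0.542 0.688
outer loop
vertex 2.075 -0.29 -2.585
vertex 3.461 0.737 -0.803
vertex 2.203 1.249 -1.283
endloop
endfacet
facet normal -0.064 -0.762 -0.644
outer loop
vertex 3.333 -0.801 -2.105
vertex 2.075 -0.29 -2.585
vertex 4.057 0.011 -3.137
endloop
endfacet
facet normal -0.483 -0.542 0.688
outer loop
vertex 3.333 -0.801 -2.105
vertex 3.461 0.737 -0.803
vertex 2.075 -0.29 -2.585
endloop
endfacet
facet normal 0.064 0.762 0.645
outer loop
vertex 2.203 1.249 -1.283
vertex 3.461 0.737 -0.803
vertex 2.927 2.061 -2.315
endloop
endfacet
facet normal 0.483 0.542 -0.688
outer loop
vertex 4.185 1.55 -1.835
vertex 4.057 0.011 -3.137
vertex 2.927 2.061 -2.315
endloop
endfacet
facet normal 0.063 0.762 0.645
outer loop
vertex 2.927 2.061 -2.315
vertex 3.461 0.737 -0.803
vertex 4.185 1.55 -1.835
endloop
endfacet
facet normal 0.873 -0.355 0.334
outer loop
vertex 4.185 1.55 -1.835
vertex 3.333 -0.801 -2.105
vertex 4.057 0.011 -3.137
endloop
endfacet
facet normal 0.874 -0.355 0.333
outer loop
vertex 3.461 0.737 -0.803
vertex 3.333 -0.801 -2.105
vertex 4.185 1.55 -1.835
endloop
endfacet
facet normal -0.546 0.094 0.833
outer loop
vertex -2.117 0.775 -0.399
vertex -2.475 0.246 -0.574
vertex -1.928 0.17 -0.207
endloop
endfacet
facet normal 0.119 0.334 0.935
outer loop
vertex -2.117 0.775 -0.399
vertex -1.928 0.17 -0.207
vertex -1.477 0.606 -0.42
endloop
endfacet
facet normal 0.241 0.853 0.462
outer loop
vertex -2.117 0.775 -0.399
vertex -1.477 0.606 -0.42
vertex -1.744 0.951 -0.918
endloop
endfacet
facet normal -0.348 0.935 0.067
outer loop
vertex -2.117 0.775 -0.399
vertex -1.744 0.951 -0.918
vertex -2.361 0.728 -1.013
endloop
endfacet
facet normal -0.834 0.466 0.296
outer loop
vertex -2.117 0.775 -0.399
vertex -2.361 0.728 -1.013
vertex -2.475 0.246 -0.574
endloop
endfacet
facet normal 0.570 -0.201 0.797
outer loop
vertex -1.477 0.606 -0.42
vertex -1.928 0.17 -0.207
vertex -1.439 -0.028 -0.607
endloop
endfacet
facet normal -0.505 -0.589 0.631
outer loop
vertex -1.928 0.17 -0.207
vertex -2.475 0.246 -0.574
vertex -2.056 -0.251 -0.702
endloop
endfacet
facet normal -0.971 0.012 -0.239
outer loop
vertex -2.475 0.246 -0.574
vertex -2.361 0.728 -1.013
vertex -2.323 0.094 -1.2
endloop
endfacet
facet normal -0.185 0.772 -0.608
outer loop
vertex -2.361 0.728 -1.013
vertex -1.744 0.951 -0.918
vertex -1.872 0.53 -1.413
endloop
endfacet
facet normal 0.768 0.640 0.031
outer loop
vertex -1.744 0.951 -0.918
vertex -1.477 0.606 -0.42
vertex -1.325 0.454 -1.046
endloop
endfacet
facet normal 0.348 -0.935 -0.067
outer loop
vertex -1.683 -0.075 -1.221
vertex -1.439 -0.028 -0.607
vertex -2.056 -0.251 -0.702
endloop
endfacet
facet normal -0.241 -0.853 -0.462
outer loop
vertex -1.683 -0.075 -1.221
vertex -2.056 -0.251 -0.702
vertex -2.323 0.094 -1.2
endloop
endfacet
facet normal -0.119 -0.334 -0.935
outer loop
vertex -1.683 -0.075 -1.221
vertex -2.323 0.094 -1.2
vertex -1.872 0.53 -1.413
endloop
endfacet
facet normal 0.546 -0.094 -0.833
outer loop
vertex -1.683 -0.075 -1.221
vertex -1.872 0.53 -1.413
vertex -1.325 0.454 -1.046
endloop
endfacet
facet normal 0.834 -0.466 -0.296
outer loop
vertex -1.683 -0.075 -1.221
vertex -1.325 0.454 -1.046
vertex -1.439 -0.028 -0.607
endloop
endfacet
facet normal 0.185 -0.772 0.608
outer loop
vertex -2.056 -0.251 -0.702
vertex -1.439 -0.028 -0.607
vertex -1.928 0.17 -0.207
endloop
endfacet
facet normal -0.768 -0.640 -0.031
outer loop
vertex -2.323 0.094 -1.2
vertex -2.056 -0.251 -0.702
vertex -2.475 0.246 -0.574
endloop
endfacet
facet normal -0.570 0.201 -0.797
outer loop
vertex -1.872 0.53 -1.413
vertex -2.323 0.094 -1.2
vertex -2.361 0.728 -1.013
endloop
endfacet
facet normal 0.505 0.589 -0.631
outer loop
vertex -1.325 0.454 -1.046
vertex -1.872 0.53 -1.413
vertex -1.744 0.951 -0.918
endloop
endfacet
facet normal 0.971 -0.012 0.239
outer loop
vertex -1.439 -0.028 -0.607
vertex -1.325 0.454 -1.046
vertex -1.477 0.606 -0.42
endloop
endfacet

endsolid


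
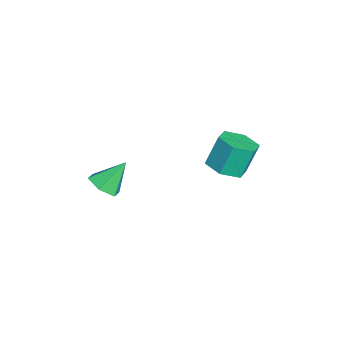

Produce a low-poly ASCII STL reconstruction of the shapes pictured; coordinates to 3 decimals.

solid 
facet normal 0.252 -0.592 -0.766
outer loop
vertex 3.87 -3.383 -1.113
vertex 3.165 -3.926 -0.925
vertex 3.06 -3.228 -1.499
endloop
endfacet
facet normal 0.241 0.963 -0.119
outer loop
vertex 3.87 -3.383 -1.113
vertex 3.06 -3.228 -1.499
vertex 2.735 -2.914 0.385
endloop
endfacet
facet normal 0.251 -0.592 -0.766
outer loop
vertex 3.06 -3.228 -1.499
vertex 3.165 -3.926 -0.925
vertex 2.355 -3.772 -1.31
endloop
endfacet
facet normal -0.632 0.739 -0.232
outer loop
vertex 3.06 -3.228 -1.499
vertex 2.355 -3.772 -1.31
vertex 2.735 -2.914 0.385
endloop
endfacet
facet normal 0.251 -0.592 -0.766
outer loop
vertex 2.355 -3.772 -1.31
vertex 3.165 -3.926 -0.925
vertex 2.46 -4.47 -0.736
endloop
endfacet
facet normal -0.978 0.023 0.207
outer loop
vertex 2.355 -3.772 -1.31
vertex 2.46 -4.47 -0.736
vertex 2.735 -2.914 0.385
endloop
endfacet
facet normal 0.252 -0.592 -0.765
outer loop
vertex 2.46 -4.47 -0.736
vertex 3.165 -3.926 -0.925
vertex 3.27 -4.624 -0.35
endloop
endfacet
facet normal -0.451 -0.468 0.760
outer loop
vertex 2.46 -4.47 -0.736
vertex 3.27 -4.624 -0.35
vertex 2.735 -2.914 0.385
endloop
endfacet
facet normal 0.251 -0.593 -0.765
outer loop
vertex 3.27 -4.624 -0.35
vertex 3.165 -3.926 -0.925
vertex 3.975 -4.081 -0.539
endloop
endfacet
facet normal 0.422 -0.243 0.873
outer loop
vertex 3.27 -4.624 -0.35
vertex 3.975 -4.081 -0.539
vertex 2.735 -2.914 0.385
endloop
endfacet
facet normal 0.252 -0.592 -0.766
outer loop
vertex 3.975 -4.081 -0.539
vertex 3.165 -3.926 -0.925
vertex 3.87 -3.383 -1.113
endloop
endfacet
facet normal 0.767 0.472 0.434
outer loop
vertex 3.975 -4.081 -0.539
vertex 3.87 -3.383 -1.113
vertex 2.735 -2.914 0.385
endloop
endfacet
facet normal 0.207 -0.347 -0.915
outer loop
vertex 0.127 1.342 -2.503
vertex -0.874 1.618 -2.834
vertex -0.056 2.333 -2.92
endloop
endfacet
facet normal 0.964 0.232 0.129
outer loop
vertex 0.127 1.342 -2.503
vertex -0.056 2.333 -2.92
vertex -0.244 1.966 -0.856
endloop
endfacet
facet normal 0.964 0.232 0.129
outer loop
vertex -0.244 1.966 -0.856
vertex -0.056 2.333 -2.92
vertex -0.427 2.956 -1.272
endloop
endfacet
facet normal -0.206 0.346 0.915
outer loop
vertex -0.244 1.966 -0.856
vertex -0.427 2.956 -1.272
vertex -1.246 2.242 -1.186
endloop
endfacet
facet normal 0.206 -0.346 -0.915
outer loop
vertex -0.056 2.333 -2.92
vertex -0.874 1.618 -2.834
vertex -1.057 2.609 -3.25
endloop
endfacet
facet normal 0.337 0.903 -0.266
outer loop
vertex -0.056 2.333 -2.92
vertex -1.057 2.609 -3.25
vertex -0.427 2.956 -1.272
endloop
endfacet
facet normal 0.337 0.903 -0.266
outer loop
vertex -0.427 2.956 -1.272
vertex -1.057 2.609 -3.25
vertex -1.429 3.233 -1.603
endloop
endfacet
facet normal -0.206 0.347 0.915
outer loop
vertex -0.427 2.956 -1.272
vertex -1.429 3.233 -1.603
vertex -1.246 2.242 -1.186
endloop
endfacet
facet normal 0.206 -0.346 -0.915
outer loop
vertex -1.057 2.609 -3.25
vertex -0.874 1.618 -2.834
vertex -1.876 1.894 -3.164
endloop
endfacet
facet normal -0.627 0.671 -0.396
outer loop
vertex -1.057 2.609 -3.25
vertex -1.876 1.894 -3.164
vertex -1.429 3.233 -1.603
endloop
endfacet
facet normal -0.628 0.671 -0.395
outer loop
vertex -1.429 3.233 -1.603
vertex -1.876 1.894 -3.164
vertex -2.247 2.518 -1.517
endloop
endfacet
facet normal -0.207 0.347 0.915
outer loop
vertex -1.429 3.233 -1.603
vertex -2.247 2.518 -1.517
vertex -1.246 2.242 -1.186
endloop
endfacet
facet normal 0.206 -0.346 -0.915
outer loop
vertex -1.876 1.894 -3.164
vertex -0.874 1.618 -2.834
vertex -1.693 0.904 -2.748
endloop
endfacet
facet normal -0.964 -0.232 -0.129
outer loop
vertex -1.876 1.894 -3.164
vertex -1.693 0.904 -2.748
vertex -2.247 2.518 -1.517
endloop
endfacet
facet normal -0.964 -0.232 -0.129
outer loop
vertex -2.247 2.518 -1.517
vertex -1.693 0.904 -2.748
vertex -2.064 1.527 -1.1
endloop
endfacet
facet normal -0.207 0.347 0.915
outer loop
vertex -2.247 2.518 -1.517
vertex -2.064 1.527 -1.1
vertex -1.246 2.242 -1.186
endloop
endfacet
facet normal 0.206 -0.347 -0.915
outer loop
vertex -1.693 0.904 -2.748
vertex -0.874 1.618 -2.834
vertex -0.691 0.627 -2.417
endloop
endfacet
facet normal -0.337 -0.903 0.265
outer loop
vertex -1.693 0.904 -2.748
vertex -0.691 0.627 -2.417
vertex -2.064 1.527 -1.1
endloop
endfacet
facet normal -0.337 -0.903 0.266
outer loop
vertex -2.064 1.527 -1.1
vertex -0.691 0.627 -2.417
vertex -1.063 1.251 -0.77
endloop
endfacet
facet normal -0.206 0.346 0.915
outer loop
vertex -2.064 1.527 -1.1
vertex -1.063 1.251 -0.77
vertex -1.246 2.242 -1.186
endloop
endfacet
facet normal 0.207 -0.347 -0.915
outer loop
vertex -0.691 0.627 -2.417
vertex -0.874 1.618 -2.834
vertex 0.127 1.342 -2.503
endloop
endfacet
facet normal 0.628 -0.670 0.396
outer loop
vertex -0.691 0.627 -2.417
vertex 0.127 1.342 -2.503
vertex -1.063 1.251 -0.77
endloop
endfacet
facet normal 0.627 -0.671 0.395
outer loop
vertex -1.063 1.251 -0.77
vertex 0.127 1.342 -2.503
vertex -0.244 1.966 -0.856
endloop
endfacet
facet normal -0.206 0.346 0.915
outer loop
vertex -1.063 1.251 -0.77
vertex -0.244 1.966 -0.856
vertex -1.246 2.242 -1.186
endloop
endfacet

endsolid


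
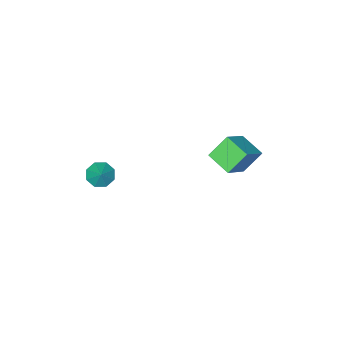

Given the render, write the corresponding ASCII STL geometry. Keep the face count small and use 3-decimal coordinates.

solid 
facet normal -0.639 0.240 0.731
outer loop
vertex -2.311 2.472 0.389
vertex -2.265 3.832 -0.017
vertex -3.741 2.177 -0.763
endloop
endfacet
facet normal -0.033 -0.958 0.286
outer loop
vertex -2.815 1.828 -1.823
vertex -2.311 2.472 0.389
vertex -3.741 2.177 -0.763
endloop
endfacet
facet normal -0.639 0.240 0.731
outer loop
vertex -3.741 2.177 -0.763
vertex -2.265 3.832 -0.017
vertex -3.695 3.536 -1.169
endloop
endfacet
facet normal -0.769 -0.159 -0.619
outer loop
vertex -3.695 3.536 -1.169
vertex -2.815 1.828 -1.823
vertex -3.741 2.177 -0.763
endloop
endfacet
facet normal 0.769 0.159 0.619
outer loop
vertex -2.311 2.472 0.389
vertex -1.339 3.483 -1.077
vertex -2.265 3.832 -0.017
endloop
endfacet
facet normal -0.032 -0.958 0.286
outer loop
vertex -1.385 2.124 -0.671
vertex -2.311 2.472 0.389
vertex -2.815 1.828 -1.823
endloop
endfacet
facet normal 0.769 0.159 0.619
outer loop
vertex -1.385 2.124 -0.671
vertex -1.339 3.483 -1.077
vertex -2.311 2.472 0.389
endloop
endfacet
facet normal 0.033 0.957 -0.287
outer loop
vertex -2.265 3.832 -0.017
vertex -1.339 3.483 -1.077
vertex -3.695 3.536 -1.169
endloop
endfacet
facet normal -0.769 -0.159 -0.619
outer loop
vertex -2.769 3.188 -2.229
vertex -2.815 1.828 -1.823
vertex -3.695 3.536 -1.169
endloop
endfacet
facet normal 0.033 0.958 -0.286
outer loop
vertex -3.695 3.536 -1.169
vertex -1.339 3.483 -1.077
vertex -2.769 3.188 -2.229
endloop
endfacet
facet normal 0.639 -0.240 -0.731
outer loop
vertex -2.769 3.188 -2.229
vertex -1.385 2.124 -0.671
vertex -2.815 1.828 -1.823
endloop
endfacet
facet normal 0.639 -0.240 -0.731
outer loop
vertex -1.339 3.483 -1.077
vertex -1.385 2.124 -0.671
vertex -2.769 3.188 -2.229
endloop
endfacet
facet normal -0.428 -0.546 -0.720
outer loop
vertex 4.01 -0.665 0.067
vertex 3.65 -0.085 -0.159
vertex 4.288 -0.38 -0.314
endloop
endfacet
facet normal 0.863 -0.274 0.425
outer loop
vertex 4.01 -0.665 0.067
vertex 4.288 -0.38 -0.314
vertex 4.11 0.505 0.619
endloop
endfacet
facet normal -0.427 -0.545 -0.721
outer loop
vertex 4.288 -0.38 -0.314
vertex 3.65 -0.085 -0.159
vertex 4.192 0.079 -0.604
endloop
endfacet
facet normal 0.979 0.202 -0.005
outer loop
vertex 4.288 -0.38 -0.314
vertex 4.192 0.079 -0.604
vertex 4.11 0.505 0.619
endloop
endfacet
facet normal -0.426 -0.547 -0.721
outer loop
vertex 4.192 0.079 -0.604
vertex 3.65 -0.085 -0.159
vertex 3.778 0.441 -0.634
endloop
endfacet
facet normal 0.652 0.728 -0.210
outer loop
vertex 4.192 0.079 -0.604
vertex 3.778 0.441 -0.634
vertex 4.11 0.505 0.619
endloop
endfacet
facet normal -0.427 -0.547 -0.720
outer loop
vertex 3.778 0.441 -0.634
vertex 3.65 -0.085 -0.159
vertex 3.289 0.496 -0.386
endloop
endfacet
facet normal 0.076 0.995 -0.071
outer loop
vertex 3.778 0.441 -0.634
vertex 3.289 0.496 -0.386
vertex 4.11 0.505 0.619
endloop
endfacet
facet normal -0.426 -0.546 -0.721
outer loop
vertex 3.289 0.496 -0.386
vertex 3.65 -0.085 -0.159
vertex 3.011 0.21 -0.005
endloop
endfacet
facet normal -0.416 0.847 0.332
outer loop
vertex 3.289 0.496 -0.386
vertex 3.011 0.21 -0.005
vertex 4.11 0.505 0.619
endloop
endfacet
facet normal -0.426 -0.546 -0.721
outer loop
vertex 3.011 0.21 -0.005
vertex 3.65 -0.085 -0.159
vertex 3.107 -0.248 0.285
endloop
endfacet
facet normal -0.532 0.371 0.761
outer loop
vertex 3.011 0.21 -0.005
vertex 3.107 -0.248 0.285
vertex 4.11 0.505 0.619
endloop
endfacet
facet normal -0.426 -0.546 -0.722
outer loop
vertex 3.107 -0.248 0.285
vertex 3.65 -0.085 -0.159
vertex 3.521 -0.611 0.315
endloop
endfacet
facet normal -0.206 -0.155 0.966
outer loop
vertex 3.107 -0.248 0.285
vertex 3.521 -0.611 0.315
vertex 4.11 0.505 0.619
endloop
endfacet
facet normal -0.426 -0.546 -0.722
outer loop
vertex 3.521 -0.611 0.315
vertex 3.65 -0.085 -0.159
vertex 4.01 -0.665 0.067
endloop
endfacet
facet normal 0.373 -0.422 0.827
outer loop
vertex 3.521 -0.611 0.315
vertex 4.01 -0.665 0.067
vertex 4.11 0.505 0.619
endloop
endfacet

endsolid


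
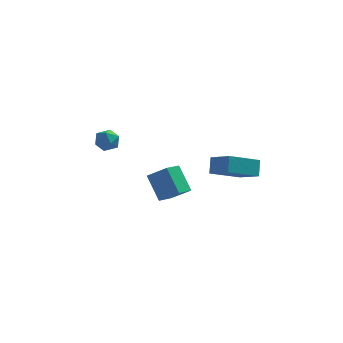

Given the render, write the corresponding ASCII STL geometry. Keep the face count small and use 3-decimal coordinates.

solid 
facet normal -0.820 0.566 -0.082
outer loop
vertex -3.423 0.192 0.14
vertex -3.789 -0.366 -0.05
vertex -3.739 -0.196 0.621
endloop
endfacet
facet normal -0.381 0.826 0.416
outer loop
vertex -3.423 0.192 0.14
vertex -3.739 -0.196 0.621
vertex -3.097 0.043 0.734
endloop
endfacet
facet normal 0.247 0.963 0.106
outer loop
vertex -3.423 0.192 0.14
vertex -3.097 0.043 0.734
vertex -2.75 0.02 0.133
endloop
endfacet
facet normal 0.195 0.788 -0.584
outer loop
vertex -3.423 0.192 0.14
vertex -2.75 0.02 0.133
vertex -3.178 -0.233 -0.351
endloop
endfacet
facet normal -0.463 0.542 -0.701
outer loop
vertex -3.423 0.192 0.14
vertex -3.178 -0.233 -0.351
vertex -3.789 -0.366 -0.05
endloop
endfacet
facet normal -0.278 0.317 0.907
outer loop
vertex -3.097 0.043 0.734
vertex -3.739 -0.196 0.621
vertex -3.262 -0.607 0.911
endloop
endfacet
facet normal -0.990 -0.102 0.100
outer loop
vertex -3.739 -0.196 0.621
vertex -3.789 -0.366 -0.05
vertex -3.69 -0.86 0.427
endloop
endfacet
facet normal -0.413 -0.140 -0.900
outer loop
vertex -3.789 -0.366 -0.05
vertex -3.178 -0.233 -0.351
vertex -3.343 -0.883 -0.174
endloop
endfacet
facet normal 0.654 0.256 -0.712
outer loop
vertex -3.178 -0.233 -0.351
vertex -2.75 0.02 0.133
vertex -2.701 -0.644 -0.061
endloop
endfacet
facet normal 0.738 0.539 0.405
outer loop
vertex -2.75 0.02 0.133
vertex -3.097 0.043 0.734
vertex -2.651 -0.474 0.61
endloop
endfacet
facet normal -0.195 -0.788 0.584
outer loop
vertex -3.017 -1.032 0.42
vertex -3.262 -0.607 0.911
vertex -3.69 -0.86 0.427
endloop
endfacet
facet normal -0.247 -0.963 -0.106
outer loop
vertex -3.017 -1.032 0.42
vertex -3.69 -0.86 0.427
vertex -3.343 -0.883 -0.174
endloop
endfacet
facet normal 0.381 -0.826 -0.416
outer loop
vertex -3.017 -1.032 0.42
vertex -3.343 -0.883 -0.174
vertex -2.701 -0.644 -0.061
endloop
endfacet
facet normal 0.820 -0.566 0.082
outer loop
vertex -3.017 -1.032 0.42
vertex -2.701 -0.644 -0.061
vertex -2.651 -0.474 0.61
endloop
endfacet
facet normal 0.463 -0.542 0.701
outer loop
vertex -3.017 -1.032 0.42
vertex -2.651 -0.474 0.61
vertex -3.262 -0.607 0.911
endloop
endfacet
facet normal -0.654 -0.256 0.712
outer loop
vertex -3.69 -0.86 0.427
vertex -3.262 -0.607 0.911
vertex -3.739 -0.196 0.621
endloop
endfacet
facet normal -0.738 -0.539 -0.405
outer loop
vertex -3.343 -0.883 -0.174
vertex -3.69 -0.86 0.427
vertex -3.789 -0.366 -0.05
endloop
endfacet
facet normal 0.278 -0.317 -0.907
outer loop
vertex -2.701 -0.644 -0.061
vertex -3.343 -0.883 -0.174
vertex -3.178 -0.233 -0.351
endloop
endfacet
facet normal 0.990 0.102 -0.100
outer loop
vertex -2.651 -0.474 0.61
vertex -2.701 -0.644 -0.061
vertex -2.75 0.02 0.133
endloop
endfacet
facet normal 0.413 0.140 0.900
outer loop
vertex -3.262 -0.607 0.911
vertex -2.651 -0.474 0.61
vertex -3.097 0.043 0.734
endloop
endfacet
facet normal -0.564 -0.771 0.298
outer loop
vertex -0.256 -3.819 0.529
vertex -1.184 -3.442 -0.252
vertex 0.334 -4.682 -0.588
endloop
endfacet
facet normal 0.730 -0.297 0.615
outer loop
vertex 0.864 -3.958 -0.868
vertex -0.256 -3.819 0.529
vertex 0.334 -4.682 -0.588
endloop
endfacet
facet normal -0.564 -0.771 0.298
outer loop
vertex 0.334 -4.682 -0.588
vertex -1.184 -3.442 -0.252
vertex -0.594 -4.305 -1.369
endloop
endfacet
facet normal 0.385 -0.564 -0.730
outer loop
vertex -0.594 -4.305 -1.369
vertex 0.864 -3.958 -0.868
vertex 0.334 -4.682 -0.588
endloop
endfacet
facet normal -0.385 0.564 0.730
outer loop
vertex -0.256 -3.819 0.529
vertex -0.654 -2.718 -0.532
vertex -1.184 -3.442 -0.252
endloop
endfacet
facet normal 0.730 -0.297 0.615
outer loop
vertex 0.274 -3.095 0.249
vertex -0.256 -3.819 0.529
vertex 0.864 -3.958 -0.868
endloop
endfacet
facet normal -0.385 0.564 0.730
outer loop
vertex 0.274 -3.095 0.249
vertex -0.654 -2.718 -0.532
vertex -0.256 -3.819 0.529
endloop
endfacet
facet normal -0.730 0.297 -0.615
outer loop
vertex -1.184 -3.442 -0.252
vertex -0.654 -2.718 -0.532
vertex -0.594 -4.305 -1.369
endloop
endfacet
facet normal 0.385 -0.564 -0.730
outer loop
vertex -0.064 -3.581 -1.649
vertex 0.864 -3.958 -0.868
vertex -0.594 -4.305 -1.369
endloop
endfacet
facet normal -0.730 0.297 -0.615
outer loop
vertex -0.594 -4.305 -1.369
vertex -0.654 -2.718 -0.532
vertex -0.064 -3.581 -1.649
endloop
endfacet
facet normal 0.564 0.771 -0.298
outer loop
vertex -0.064 -3.581 -1.649
vertex 0.274 -3.095 0.249
vertex 0.864 -3.958 -0.868
endloop
endfacet
facet normal 0.564 0.771 -0.298
outer loop
vertex -0.654 -2.718 -0.532
vertex 0.274 -3.095 0.249
vertex -0.064 -3.581 -1.649
endloop
endfacet
facet normal -0.631 0.623 -0.462
outer loop
vertex 1.71 -1.601 -0.08
vertex 3.143 -0.731 -0.864
vertex 1.666 -2.189 -0.813
endloop
endfacet
facet normal -0.774 -0.470 0.424
outer loop
vertex 2.537 -3.049 -0.176
vertex 1.71 -1.601 -0.08
vertex 1.666 -2.189 -0.813
endloop
endfacet
facet normal -0.631 0.623 -0.462
outer loop
vertex 1.666 -2.189 -0.813
vertex 3.143 -0.731 -0.864
vertex 3.099 -1.319 -1.597
endloop
endfacet
facet normal -0.047 -0.625 -0.779
outer loop
vertex 3.099 -1.319 -1.597
vertex 2.537 -3.049 -0.176
vertex 1.666 -2.189 -0.813
endloop
endfacet
facet normal 0.047 0.625 0.779
outer loop
vertex 1.71 -1.601 -0.08
vertex 4.014 -1.591 -0.227
vertex 3.143 -0.731 -0.864
endloop
endfacet
facet normal -0.774 -0.470 0.424
outer loop
vertex 2.581 -2.461 0.557
vertex 1.71 -1.601 -0.08
vertex 2.537 -3.049 -0.176
endloop
endfacet
facet normal 0.047 0.625 0.779
outer loop
vertex 2.581 -2.461 0.557
vertex 4.014 -1.591 -0.227
vertex 1.71 -1.601 -0.08
endloop
endfacet
facet normal 0.774 0.470 -0.424
outer loop
vertex 3.143 -0.731 -0.864
vertex 4.014 -1.591 -0.227
vertex 3.099 -1.319 -1.597
endloop
endfacet
facet normal -0.047 -0.625 -0.779
outer loop
vertex 3.97 -2.179 -0.96
vertex 2.537 -3.049 -0.176
vertex 3.099 -1.319 -1.597
endloop
endfacet
facet normal 0.774 0.470 -0.424
outer loop
vertex 3.099 -1.319 -1.597
vertex 4.014 -1.591 -0.227
vertex 3.97 -2.179 -0.96
endloop
endfacet
facet normal 0.631 -0.623 0.462
outer loop
vertex 3.97 -2.179 -0.96
vertex 2.581 -2.461 0.557
vertex 2.537 -3.049 -0.176
endloop
endfacet
facet normal 0.631 -0.623 0.462
outer loop
vertex 4.014 -1.591 -0.227
vertex 2.581 -2.461 0.557
vertex 3.97 -2.179 -0.96
endloop
endfacet

endsolid


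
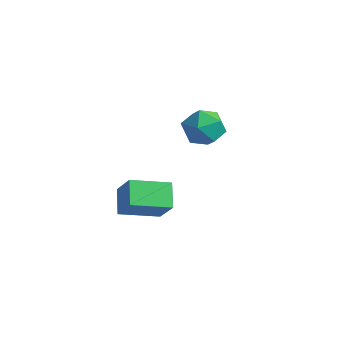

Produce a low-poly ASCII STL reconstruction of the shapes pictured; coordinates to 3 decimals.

solid 
facet normal -0.491 0.516 0.702
outer loop
vertex -3.981 4.428 -2.268
vertex -4.865 3.88 -2.484
vertex -4.187 3.525 -1.748
endloop
endfacet
facet normal 0.200 0.454 0.868
outer loop
vertex -3.981 4.428 -2.268
vertex -4.187 3.525 -1.748
vertex -3.201 3.732 -2.084
endloop
endfacet
facet normal 0.581 0.741 0.337
outer loop
vertex -3.981 4.428 -2.268
vertex -3.201 3.732 -2.084
vertex -3.269 4.215 -3.027
endloop
endfacet
facet normal 0.125 0.980 -0.158
outer loop
vertex -3.981 4.428 -2.268
vertex -3.269 4.215 -3.027
vertex -4.298 4.306 -3.275
endloop
endfacet
facet normal -0.538 0.841 0.067
outer loop
vertex -3.981 4.428 -2.268
vertex -4.298 4.306 -3.275
vertex -4.865 3.88 -2.484
endloop
endfacet
facet normal 0.358 -0.240 0.902
outer loop
vertex -3.201 3.732 -2.084
vertex -4.187 3.525 -1.748
vertex -3.602 2.754 -2.185
endloop
endfacet
facet normal -0.761 -0.141 0.633
outer loop
vertex -4.187 3.525 -1.748
vertex -4.865 3.88 -2.484
vertex -4.631 2.845 -2.433
endloop
endfacet
facet normal -0.836 0.383 -0.393
outer loop
vertex -4.865 3.88 -2.484
vertex -4.298 4.306 -3.275
vertex -4.699 3.328 -3.376
endloop
endfacet
facet normal 0.236 0.609 -0.757
outer loop
vertex -4.298 4.306 -3.275
vertex -3.269 4.215 -3.027
vertex -3.713 3.535 -3.712
endloop
endfacet
facet normal 0.974 0.222 0.044
outer loop
vertex -3.269 4.215 -3.027
vertex -3.201 3.732 -2.084
vertex -3.035 3.18 -2.976
endloop
endfacet
facet normal -0.125 -0.980 0.158
outer loop
vertex -3.919 2.632 -3.192
vertex -3.602 2.754 -2.185
vertex -4.631 2.845 -2.433
endloop
endfacet
facet normal -0.581 -0.741 -0.337
outer loop
vertex -3.919 2.632 -3.192
vertex -4.631 2.845 -2.433
vertex -4.699 3.328 -3.376
endloop
endfacet
facet normal -0.200 -0.454 -0.868
outer loop
vertex -3.919 2.632 -3.192
vertex -4.699 3.328 -3.376
vertex -3.713 3.535 -3.712
endloop
endfacet
facet normal 0.491 -0.516 -0.702
outer loop
vertex -3.919 2.632 -3.192
vertex -3.713 3.535 -3.712
vertex -3.035 3.18 -2.976
endloop
endfacet
facet normal 0.538 -0.841 -0.067
outer loop
vertex -3.919 2.632 -3.192
vertex -3.035 3.18 -2.976
vertex -3.602 2.754 -2.185
endloop
endfacet
facet normal -0.236 -0.609 0.757
outer loop
vertex -4.631 2.845 -2.433
vertex -3.602 2.754 -2.185
vertex -4.187 3.525 -1.748
endloop
endfacet
facet normal -0.974 -0.222 -0.044
outer loop
vertex -4.699 3.328 -3.376
vertex -4.631 2.845 -2.433
vertex -4.865 3.88 -2.484
endloop
endfacet
facet normal -0.358 0.240 -0.902
outer loop
vertex -3.713 3.535 -3.712
vertex -4.699 3.328 -3.376
vertex -4.298 4.306 -3.275
endloop
endfacet
facet normal 0.761 0.141 -0.633
outer loop
vertex -3.035 3.18 -2.976
vertex -3.713 3.535 -3.712
vertex -3.269 4.215 -3.027
endloop
endfacet
facet normal 0.836 -0.383 0.393
outer loop
vertex -3.602 2.754 -2.185
vertex -3.035 3.18 -2.976
vertex -3.201 3.732 -2.084
endloop
endfacet
facet normal -0.550 -0.791 0.267
outer loop
vertex -2.573 -2.462 -3.469
vertex -3.312 -1.709 -2.762
vertex -3.489 -2.231 -4.673
endloop
endfacet
facet normal 0.582 -0.592 -0.557
outer loop
vertex -2.488 -0.791 -5.158
vertex -2.573 -2.462 -3.469
vertex -3.489 -2.231 -4.673
endloop
endfacet
facet normal -0.550 -0.791 0.267
outer loop
vertex -3.489 -2.231 -4.673
vertex -3.312 -1.709 -2.762
vertex -4.228 -1.478 -3.965
endloop
endfacet
facet normal -0.599 0.152 -0.786
outer loop
vertex -4.228 -1.478 -3.965
vertex -2.488 -0.791 -5.158
vertex -3.489 -2.231 -4.673
endloop
endfacet
facet normal 0.599 -0.151 0.787
outer loop
vertex -2.573 -2.462 -3.469
vertex -2.311 -0.269 -3.247
vertex -3.312 -1.709 -2.762
endloop
endfacet
facet normal 0.582 -0.593 -0.557
outer loop
vertex -1.572 -1.022 -3.955
vertex -2.573 -2.462 -3.469
vertex -2.488 -0.791 -5.158
endloop
endfacet
facet normal 0.599 -0.151 0.786
outer loop
vertex -1.572 -1.022 -3.955
vertex -2.311 -0.269 -3.247
vertex -2.573 -2.462 -3.469
endloop
endfacet
facet normal -0.582 0.592 0.557
outer loop
vertex -3.312 -1.709 -2.762
vertex -2.311 -0.269 -3.247
vertex -4.228 -1.478 -3.965
endloop
endfacet
facet normal -0.599 0.151 -0.787
outer loop
vertex -3.227 -0.038 -4.451
vertex -2.488 -0.791 -5.158
vertex -4.228 -1.478 -3.965
endloop
endfacet
facet normal -0.582 0.593 0.557
outer loop
vertex -4.228 -1.478 -3.965
vertex -2.311 -0.269 -3.247
vertex -3.227 -0.038 -4.451
endloop
endfacet
facet normal 0.550 0.791 -0.267
outer loop
vertex -3.227 -0.038 -4.451
vertex -1.572 -1.022 -3.955
vertex -2.488 -0.791 -5.158
endloop
endfacet
facet normal 0.550 0.791 -0.267
outer loop
vertex -2.311 -0.269 -3.247
vertex -1.572 -1.022 -3.955
vertex -3.227 -0.038 -4.451
endloop
endfacet

endsolid


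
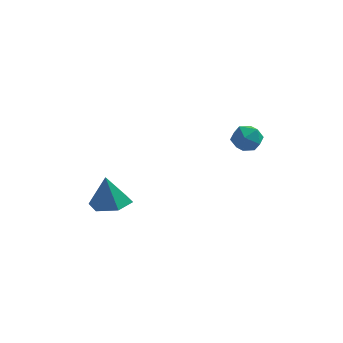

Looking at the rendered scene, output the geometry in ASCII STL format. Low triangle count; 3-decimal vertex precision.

solid 
facet normal 0.149 -0.084 -0.985
outer loop
vertex -1.325 0.431 0.945
vertex -2.383 0.448 0.783
vertex -1.828 1.363 0.789
endloop
endfacet
facet normal 0.692 0.466 0.551
outer loop
vertex -1.325 0.431 0.945
vertex -1.828 1.363 0.789
vertex -2.637 0.592 2.457
endloop
endfacet
facet normal 0.150 -0.084 -0.985
outer loop
vertex -1.828 1.363 0.789
vertex -2.383 0.448 0.783
vertex -2.885 1.38 0.627
endloop
endfacet
facet normal -0.047 0.915 0.400
outer loop
vertex -1.828 1.363 0.789
vertex -2.885 1.38 0.627
vertex -2.637 0.592 2.457
endloop
endfacet
facet normal 0.150 -0.084 -0.985
outer loop
vertex -2.885 1.38 0.627
vertex -2.383 0.448 0.783
vertex -3.44 0.465 0.621
endloop
endfacet
facet normal -0.811 0.490 0.321
outer loop
vertex -2.885 1.38 0.627
vertex -3.44 0.465 0.621
vertex -2.637 0.592 2.457
endloop
endfacet
facet normal 0.150 -0.084 -0.985
outer loop
vertex -3.44 0.465 0.621
vertex -2.383 0.448 0.783
vertex -2.938 -0.466 0.777
endloop
endfacet
facet normal -0.836 -0.385 0.392
outer loop
vertex -3.44 0.465 0.621
vertex -2.938 -0.466 0.777
vertex -2.637 0.592 2.457
endloop
endfacet
facet normal 0.149 -0.084 -0.985
outer loop
vertex -2.938 -0.466 0.777
vertex -2.383 0.448 0.783
vertex -1.88 -0.483 0.939
endloop
endfacet
facet normal -0.097 -0.834 0.543
outer loop
vertex -2.938 -0.466 0.777
vertex -1.88 -0.483 0.939
vertex -2.637 0.592 2.457
endloop
endfacet
facet normal 0.149 -0.084 -0.985
outer loop
vertex -1.88 -0.483 0.939
vertex -2.383 0.448 0.783
vertex -1.325 0.431 0.945
endloop
endfacet
facet normal 0.667 -0.409 0.622
outer loop
vertex -1.88 -0.483 0.939
vertex -1.325 0.431 0.945
vertex -2.637 0.592 2.457
endloop
endfacet
facet normal 0.120 0.377 0.918
outer loop
vertex 3.855 4.358 4.17
vertex 3.347 3.704 4.505
vertex 4.231 3.593 4.435
endloop
endfacet
facet normal 0.689 0.515 0.510
outer loop
vertex 3.855 4.358 4.17
vertex 4.231 3.593 4.435
vertex 4.5 3.983 3.678
endloop
endfacet
facet normal 0.467 0.882 -0.060
outer loop
vertex 3.855 4.358 4.17
vertex 4.5 3.983 3.678
vertex 3.782 4.336 3.279
endloop
endfacet
facet normal -0.239 0.971 -0.004
outer loop
vertex 3.855 4.358 4.17
vertex 3.782 4.336 3.279
vertex 3.069 4.163 3.791
endloop
endfacet
facet normal -0.453 0.659 0.600
outer loop
vertex 3.855 4.358 4.17
vertex 3.069 4.163 3.791
vertex 3.347 3.704 4.505
endloop
endfacet
facet normal 0.953 -0.107 0.283
outer loop
vertex 4.5 3.983 3.678
vertex 4.231 3.593 4.435
vertex 4.391 3.097 3.709
endloop
endfacet
facet normal 0.033 -0.329 0.944
outer loop
vertex 4.231 3.593 4.435
vertex 3.347 3.704 4.505
vertex 3.678 2.924 4.221
endloop
endfacet
facet normal -0.895 0.125 0.429
outer loop
vertex 3.347 3.704 4.505
vertex 3.069 4.163 3.791
vertex 2.96 3.277 3.822
endloop
endfacet
facet normal -0.548 0.629 -0.551
outer loop
vertex 3.069 4.163 3.791
vertex 3.782 4.336 3.279
vertex 3.229 3.667 3.065
endloop
endfacet
facet normal 0.595 0.486 -0.641
outer loop
vertex 3.782 4.336 3.279
vertex 4.5 3.983 3.678
vertex 4.113 3.556 2.995
endloop
endfacet
facet normal 0.239 -0.971 0.004
outer loop
vertex 3.605 2.902 3.33
vertex 4.391 3.097 3.709
vertex 3.678 2.924 4.221
endloop
endfacet
facet normal -0.467 -0.882 0.060
outer loop
vertex 3.605 2.902 3.33
vertex 3.678 2.924 4.221
vertex 2.96 3.277 3.822
endloop
endfacet
facet normal -0.689 -0.515 -0.510
outer loop
vertex 3.605 2.902 3.33
vertex 2.96 3.277 3.822
vertex 3.229 3.667 3.065
endloop
endfacet
facet normal -0.120 -0.377 -0.918
outer loop
vertex 3.605 2.902 3.33
vertex 3.229 3.667 3.065
vertex 4.113 3.556 2.995
endloop
endfacet
facet normal 0.453 -0.659 -0.600
outer loop
vertex 3.605 2.902 3.33
vertex 4.113 3.556 2.995
vertex 4.391 3.097 3.709
endloop
endfacet
facet normal 0.548 -0.629 0.551
outer loop
vertex 3.678 2.924 4.221
vertex 4.391 3.097 3.709
vertex 4.231 3.593 4.435
endloop
endfacet
facet normal -0.595 -0.486 0.641
outer loop
vertex 2.96 3.277 3.822
vertex 3.678 2.924 4.221
vertex 3.347 3.704 4.505
endloop
endfacet
facet normal -0.953 0.107 -0.283
outer loop
vertex 3.229 3.667 3.065
vertex 2.96 3.277 3.822
vertex 3.069 4.163 3.791
endloop
endfacet
facet normal -0.033 0.329 -0.944
outer loop
vertex 4.113 3.556 2.995
vertex 3.229 3.667 3.065
vertex 3.782 4.336 3.279
endloop
endfacet
facet normal 0.895 -0.125 -0.429
outer loop
vertex 4.391 3.097 3.709
vertex 4.113 3.556 2.995
vertex 4.5 3.983 3.678
endloop
endfacet

endsolid
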